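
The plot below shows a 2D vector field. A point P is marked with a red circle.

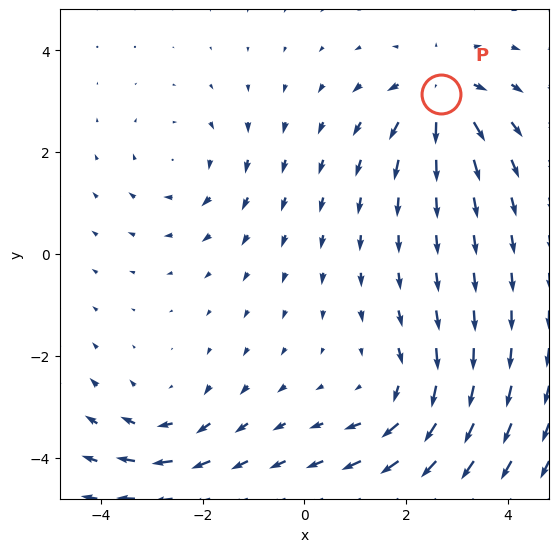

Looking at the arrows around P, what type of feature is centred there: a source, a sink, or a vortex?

At P (2.7, 3.1) the arrows spread outward. Divergence about +6, curl ≈0 — positive divergence with near-zero curl is a source.

source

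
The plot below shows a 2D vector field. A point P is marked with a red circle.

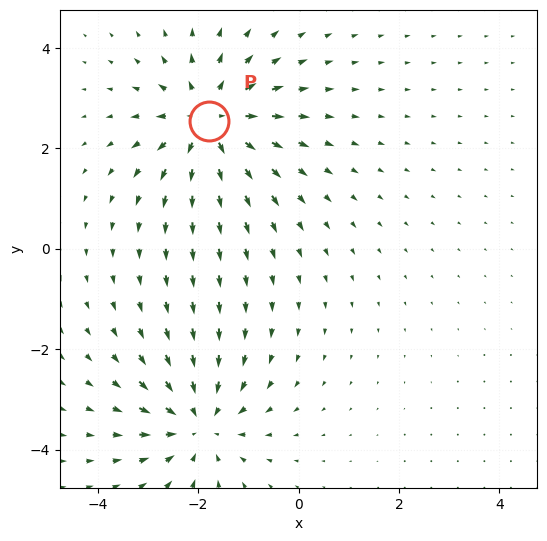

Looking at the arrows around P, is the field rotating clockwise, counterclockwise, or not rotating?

Near P at (-1.8, 2.5) the arrows show no circulation. The curl there is ≈0.

not rotating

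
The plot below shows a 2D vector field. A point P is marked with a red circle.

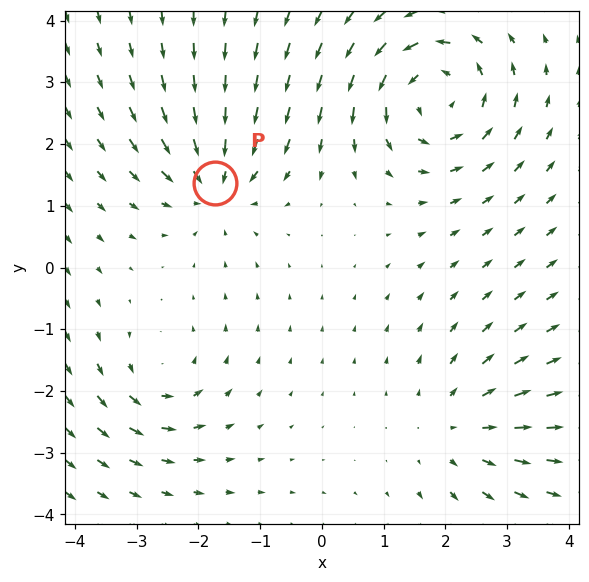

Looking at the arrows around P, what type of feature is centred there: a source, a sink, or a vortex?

sink

At P (-1.7, 1.4) the arrows converge inward. Divergence about -4, curl ≈0 — negative divergence with near-zero curl is a sink.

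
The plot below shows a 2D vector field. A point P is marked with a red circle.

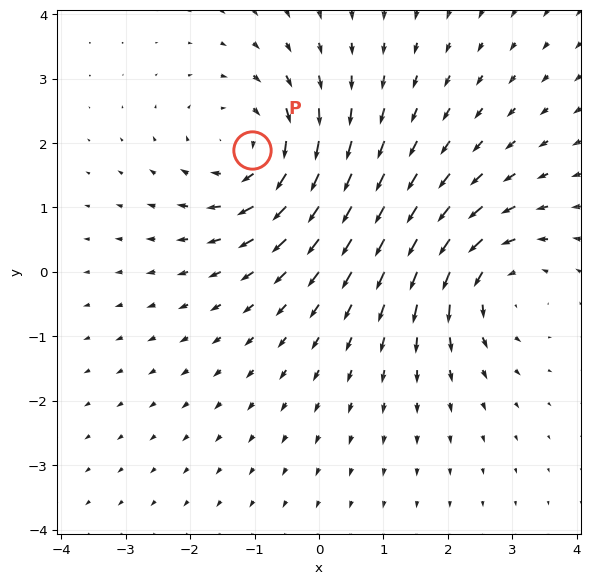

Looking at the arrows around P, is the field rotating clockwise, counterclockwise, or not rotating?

clockwise

Near P at (-1.0, 1.9) the arrows circulate clockwise. The curl (z-component) there is about -3; negative curl means clockwise rotation.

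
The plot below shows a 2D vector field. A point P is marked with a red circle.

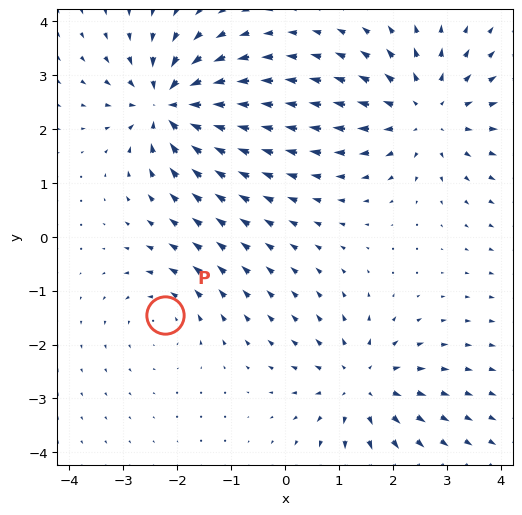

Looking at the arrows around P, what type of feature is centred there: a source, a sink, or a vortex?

vortex

At P (-2.2, -1.5) the arrows circulate counterclockwise. Divergence ≈0, curl about +3 — near-zero divergence with nonzero curl is a vortex.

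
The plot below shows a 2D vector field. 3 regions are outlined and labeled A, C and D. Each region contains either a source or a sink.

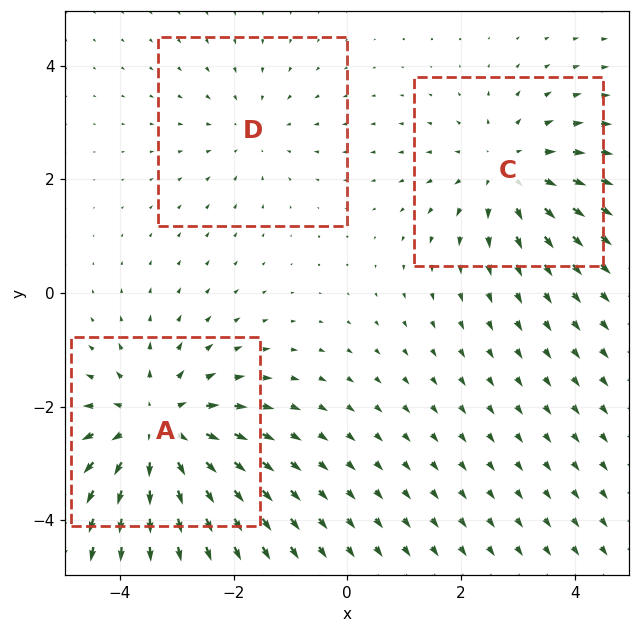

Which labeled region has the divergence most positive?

A

Divergence at each region's feature centre — A: about +4, C: about +3, D: about -2. Region A is most positive.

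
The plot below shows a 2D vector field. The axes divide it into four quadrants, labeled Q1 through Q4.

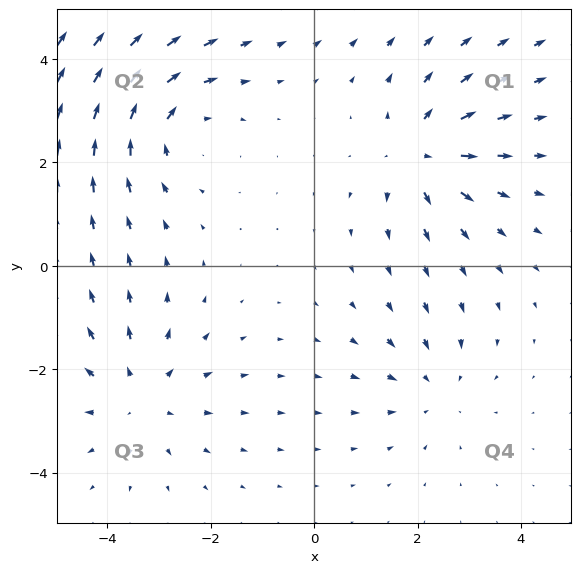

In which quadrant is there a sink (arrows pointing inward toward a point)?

The sink sits at approximately (2.3, -2.4), which lies in quadrant Q4. The divergence there is about -2, negative as expected for a sink.

Q4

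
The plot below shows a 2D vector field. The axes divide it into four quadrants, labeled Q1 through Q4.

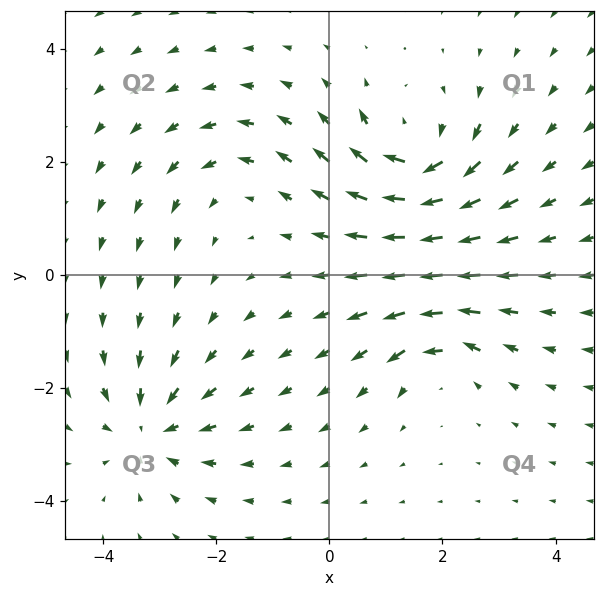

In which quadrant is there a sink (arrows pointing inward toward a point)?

Q3

The sink sits at approximately (-3.2, -2.7), which lies in quadrant Q3. The divergence there is about -5, negative as expected for a sink.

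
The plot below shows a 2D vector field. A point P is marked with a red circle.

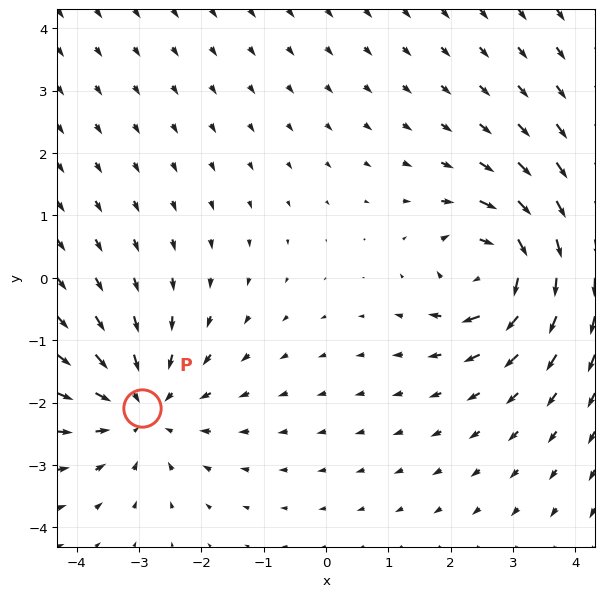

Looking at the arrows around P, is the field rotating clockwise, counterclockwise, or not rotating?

not rotating

Near P at (-2.9, -2.1) the arrows show no circulation. The curl there is ≈0.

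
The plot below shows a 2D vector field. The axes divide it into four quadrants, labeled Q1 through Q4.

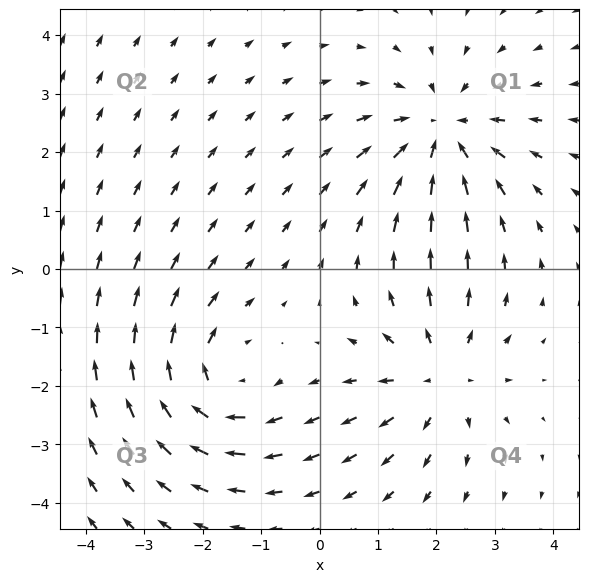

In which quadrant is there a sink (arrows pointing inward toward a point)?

The sink sits at approximately (2.1, 2.3), which lies in quadrant Q1. The divergence there is about -5, negative as expected for a sink.

Q1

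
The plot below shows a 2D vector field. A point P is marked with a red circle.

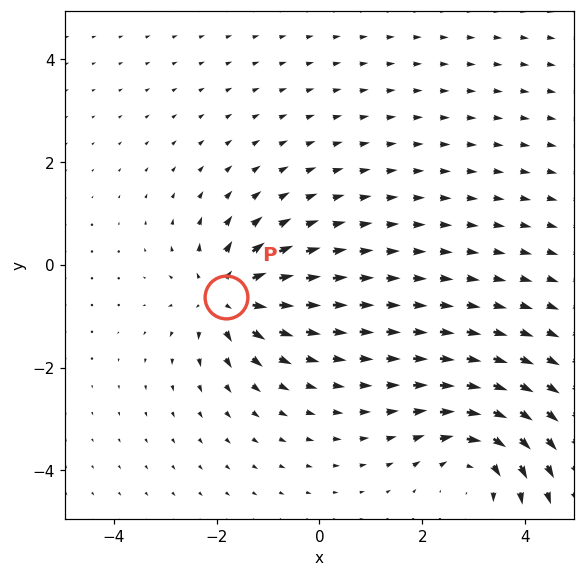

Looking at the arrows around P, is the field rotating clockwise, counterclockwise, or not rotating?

not rotating

Near P at (-1.8, -0.6) the arrows show no circulation. The curl there is ≈0.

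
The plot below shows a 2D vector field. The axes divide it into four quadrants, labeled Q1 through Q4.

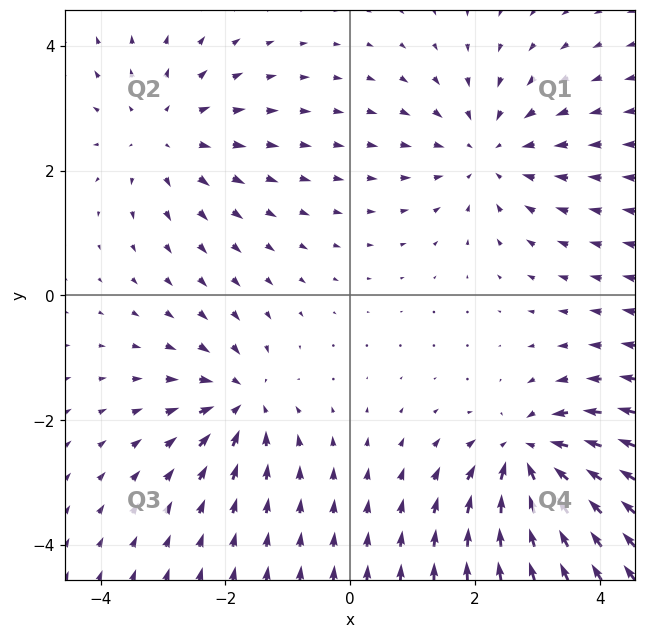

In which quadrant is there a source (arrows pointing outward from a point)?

Q2

The source sits at approximately (-3.0, 2.6), which lies in quadrant Q2. The divergence there is about +2, positive as expected for a source.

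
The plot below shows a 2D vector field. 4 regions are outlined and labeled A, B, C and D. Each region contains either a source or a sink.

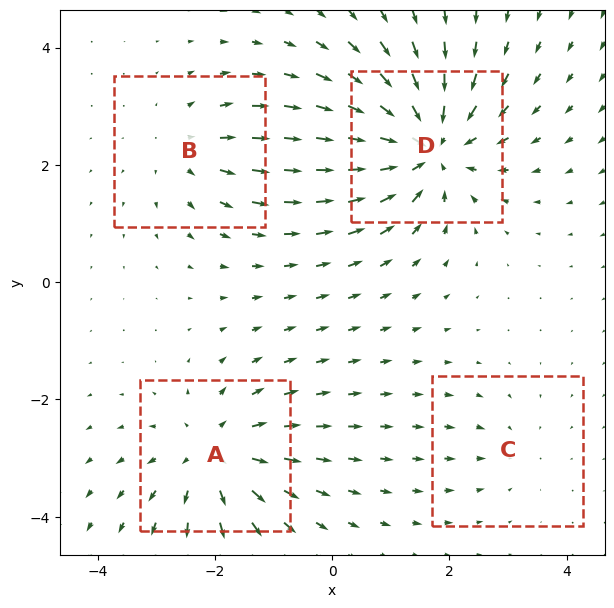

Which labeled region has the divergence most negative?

D

Divergence at each region's feature centre — A: about +5, B: about +3, C: about -2, D: about -7. Region D is most negative.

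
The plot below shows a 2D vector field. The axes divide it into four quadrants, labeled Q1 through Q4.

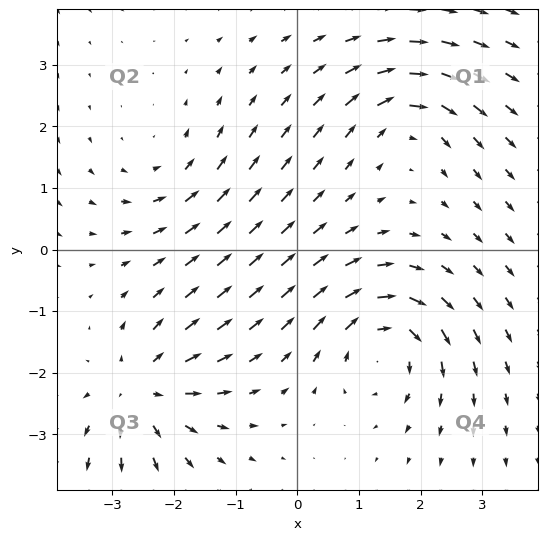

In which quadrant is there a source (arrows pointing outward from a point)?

Q3

The source sits at approximately (-2.5, -2.3), which lies in quadrant Q3. The divergence there is about +4, positive as expected for a source.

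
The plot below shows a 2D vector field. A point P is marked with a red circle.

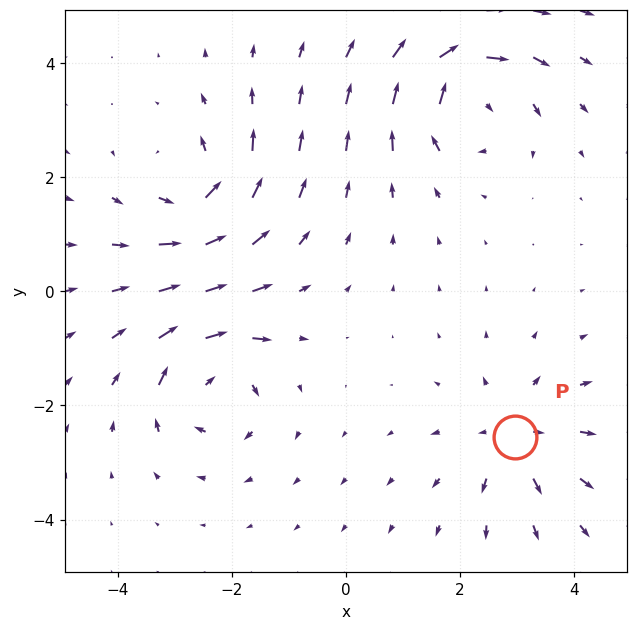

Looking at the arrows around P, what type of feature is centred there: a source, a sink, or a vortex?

source

At P (3.0, -2.5) the arrows spread outward. Divergence about +4, curl ≈0 — positive divergence with near-zero curl is a source.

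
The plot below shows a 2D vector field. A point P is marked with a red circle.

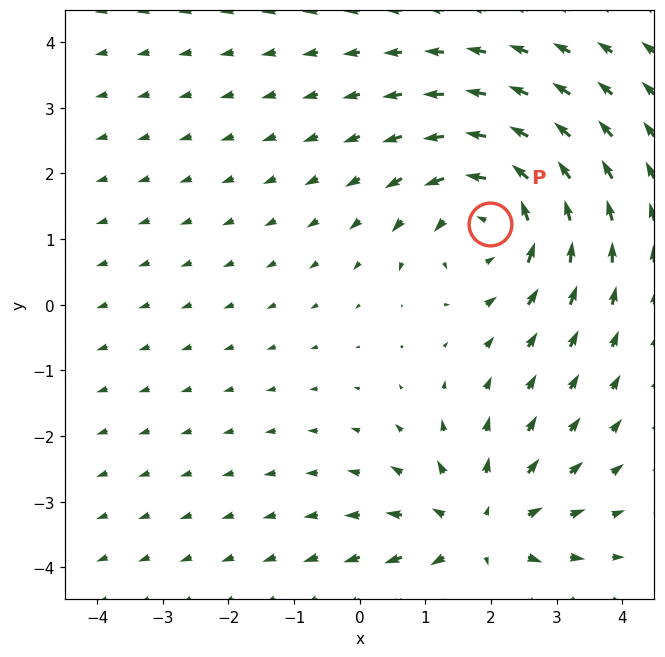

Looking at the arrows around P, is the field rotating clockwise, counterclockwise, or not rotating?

Near P at (2.0, 1.2) the arrows circulate counterclockwise. The curl (z-component) there is about +4; positive curl means counterclockwise rotation.

counterclockwise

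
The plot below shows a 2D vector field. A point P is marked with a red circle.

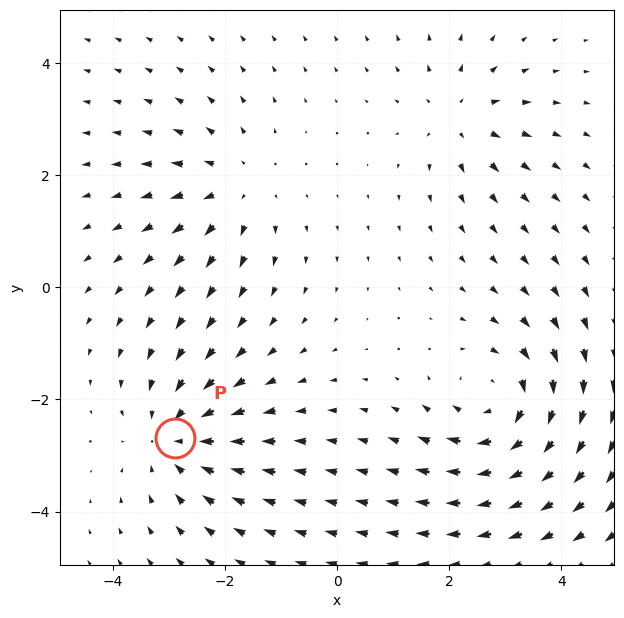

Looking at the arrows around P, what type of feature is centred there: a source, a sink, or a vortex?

At P (-2.9, -2.7) the arrows converge inward. Divergence about -4, curl ≈0 — negative divergence with near-zero curl is a sink.

sink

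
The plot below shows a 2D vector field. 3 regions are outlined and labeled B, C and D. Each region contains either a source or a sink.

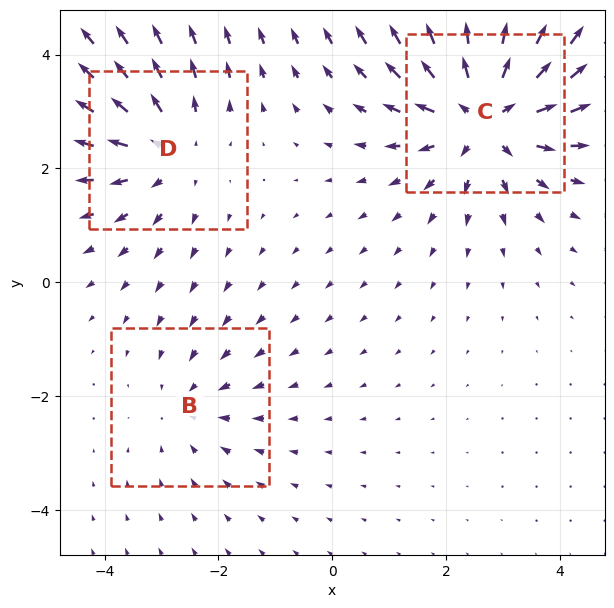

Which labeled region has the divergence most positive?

Divergence at each region's feature centre — B: about -2, C: about +5, D: about +3. Region C is most positive.

C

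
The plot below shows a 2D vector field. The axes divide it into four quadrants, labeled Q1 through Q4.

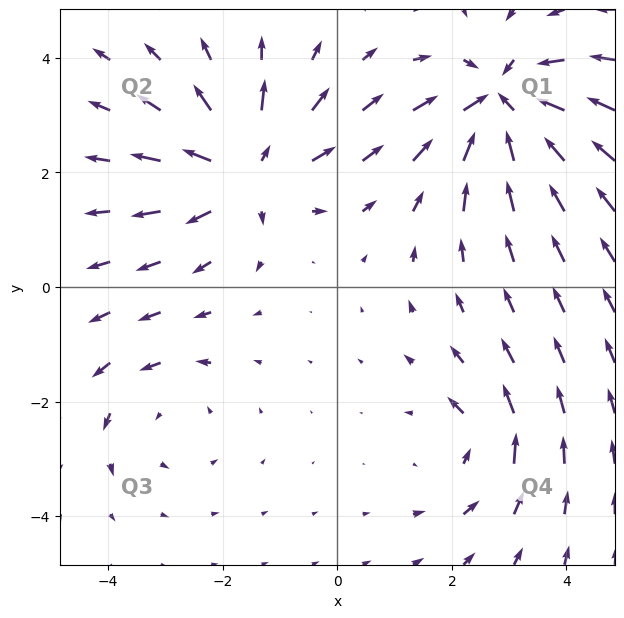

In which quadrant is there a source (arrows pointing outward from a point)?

The source sits at approximately (-1.6, 2.1), which lies in quadrant Q2. The divergence there is about +5, positive as expected for a source.

Q2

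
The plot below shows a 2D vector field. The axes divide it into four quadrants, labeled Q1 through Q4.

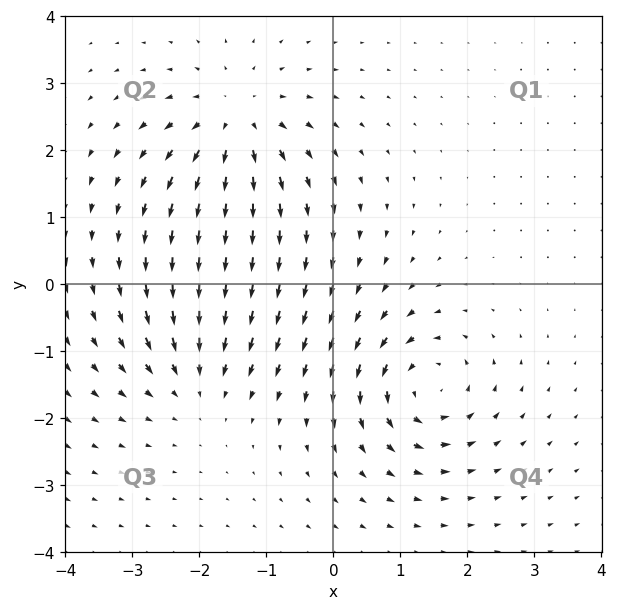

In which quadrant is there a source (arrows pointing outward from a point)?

Q2

The source sits at approximately (-1.5, 2.4), which lies in quadrant Q2. The divergence there is about +4, positive as expected for a source.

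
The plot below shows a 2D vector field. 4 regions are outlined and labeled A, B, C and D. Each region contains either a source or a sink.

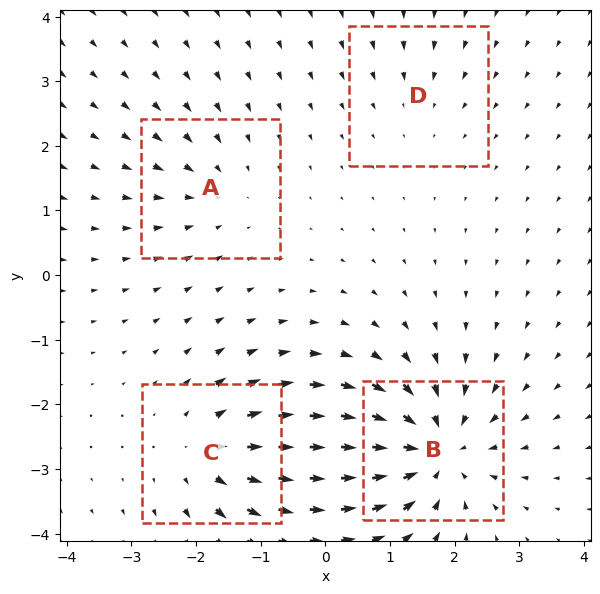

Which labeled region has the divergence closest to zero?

D

Divergence at each region's feature centre — A: about -3, B: about -7, C: about +5, D: about -2. Region D is closest to zero.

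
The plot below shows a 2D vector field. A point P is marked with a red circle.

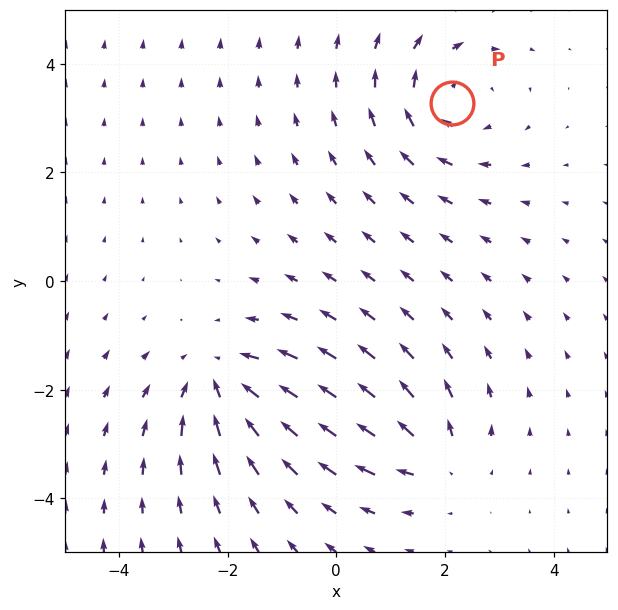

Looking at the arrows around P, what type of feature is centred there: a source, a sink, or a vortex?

vortex

At P (2.1, 3.3) the arrows circulate clockwise. Divergence ≈0, curl about -3 — near-zero divergence with nonzero curl is a vortex.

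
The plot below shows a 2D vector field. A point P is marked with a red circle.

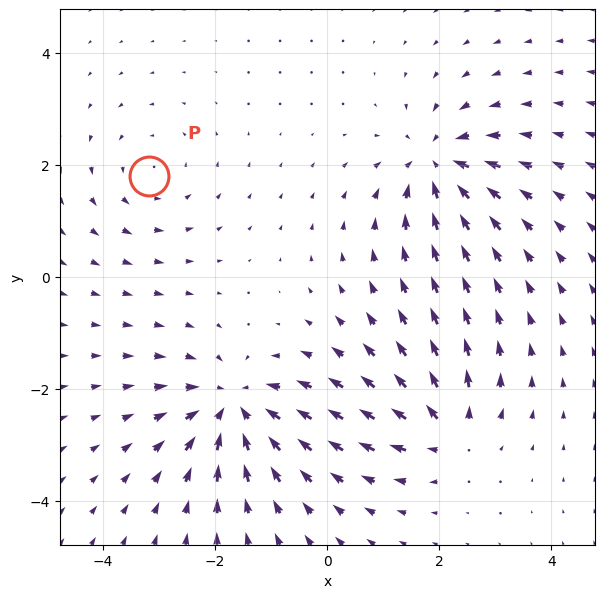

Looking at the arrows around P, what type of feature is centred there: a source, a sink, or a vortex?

At P (-3.2, 1.8) the arrows circulate counterclockwise. Divergence ≈0, curl about +3 — near-zero divergence with nonzero curl is a vortex.

vortex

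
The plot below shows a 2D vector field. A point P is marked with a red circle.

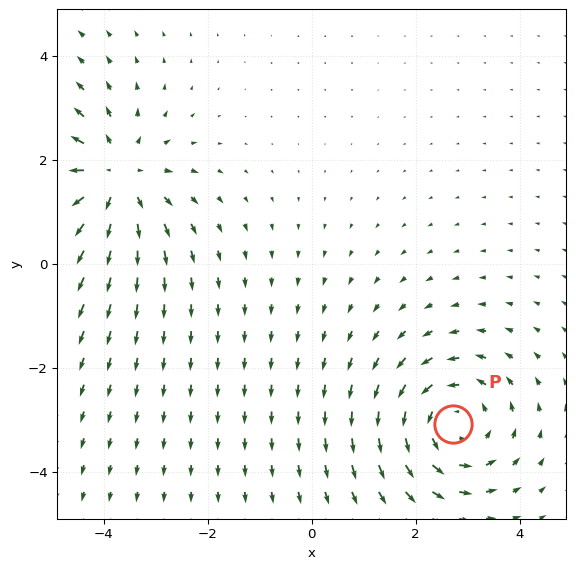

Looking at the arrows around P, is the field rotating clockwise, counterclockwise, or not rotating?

counterclockwise

Near P at (2.7, -3.1) the arrows circulate counterclockwise. The curl (z-component) there is about +4; positive curl means counterclockwise rotation.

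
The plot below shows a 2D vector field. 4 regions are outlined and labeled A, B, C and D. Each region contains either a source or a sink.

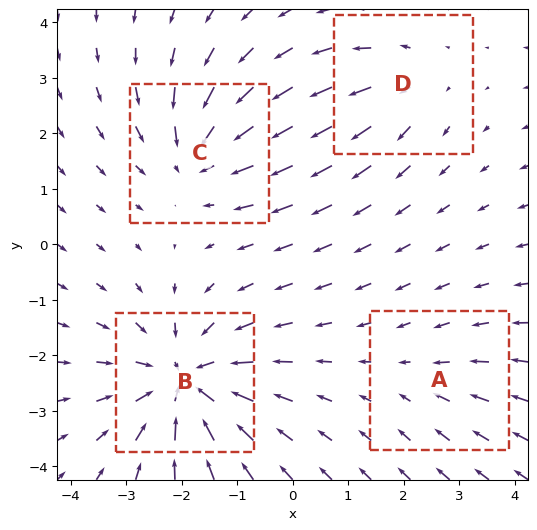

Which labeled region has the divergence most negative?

B

Divergence at each region's feature centre — A: about -2, B: about -7, C: about -5, D: about +3. Region B is most negative.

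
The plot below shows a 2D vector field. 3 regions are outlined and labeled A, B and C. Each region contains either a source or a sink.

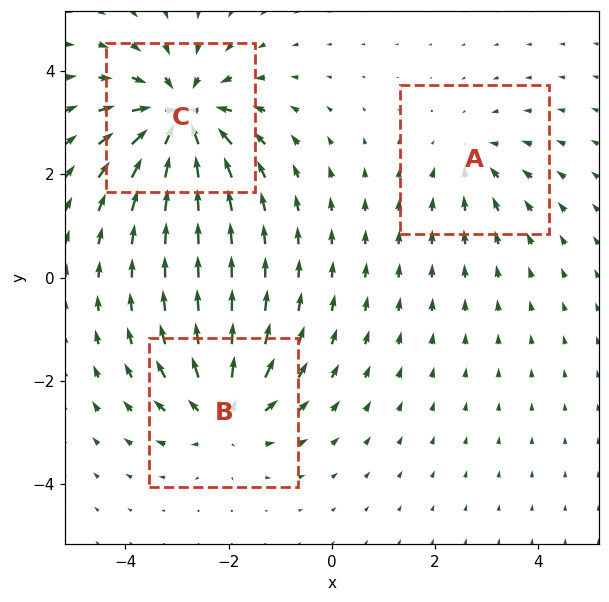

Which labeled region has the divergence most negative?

C

Divergence at each region's feature centre — A: about -2, B: about +4, C: about -6. Region C is most negative.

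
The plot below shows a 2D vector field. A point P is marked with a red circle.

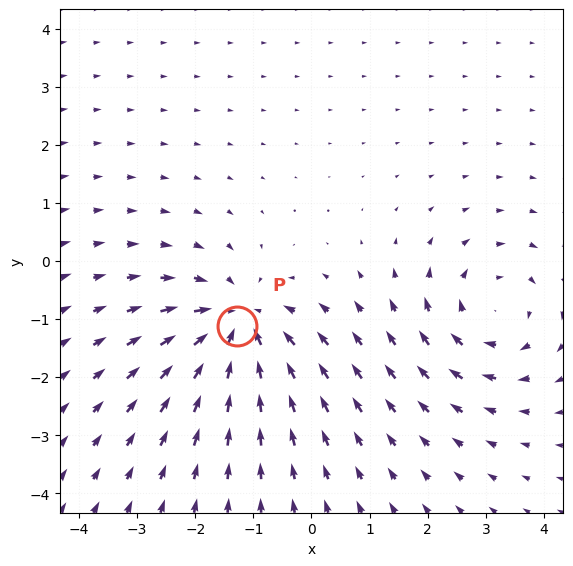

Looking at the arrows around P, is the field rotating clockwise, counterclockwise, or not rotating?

not rotating

Near P at (-1.3, -1.1) the arrows show no circulation. The curl there is ≈0.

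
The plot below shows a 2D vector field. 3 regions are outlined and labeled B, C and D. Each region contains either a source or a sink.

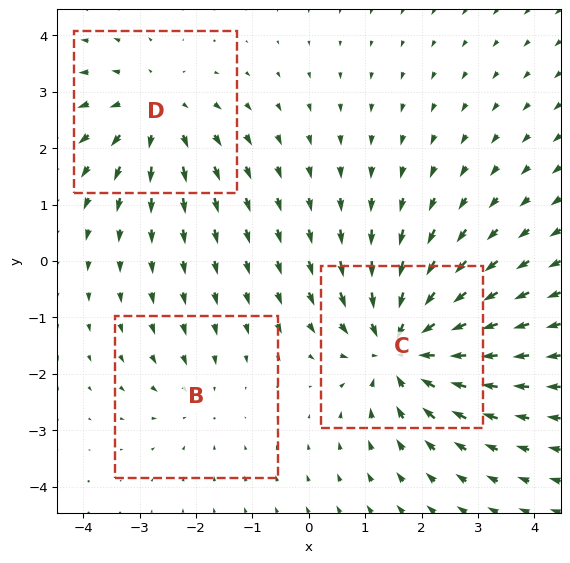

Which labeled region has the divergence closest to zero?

B

Divergence at each region's feature centre — B: about -2, C: about -5, D: about +3. Region B is closest to zero.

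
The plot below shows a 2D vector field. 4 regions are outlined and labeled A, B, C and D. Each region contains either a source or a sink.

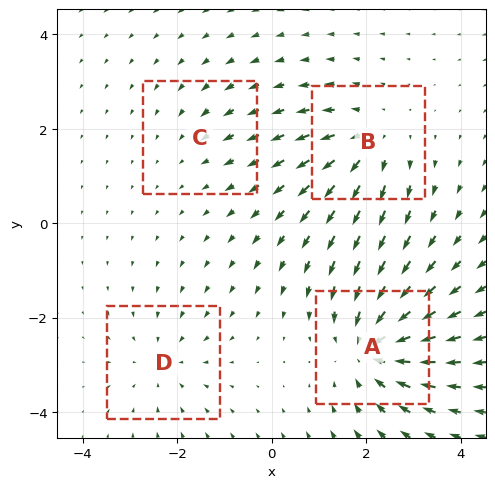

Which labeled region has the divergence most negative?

Divergence at each region's feature centre — A: about -6, B: about +5, C: about -2, D: about -3. Region A is most negative.

A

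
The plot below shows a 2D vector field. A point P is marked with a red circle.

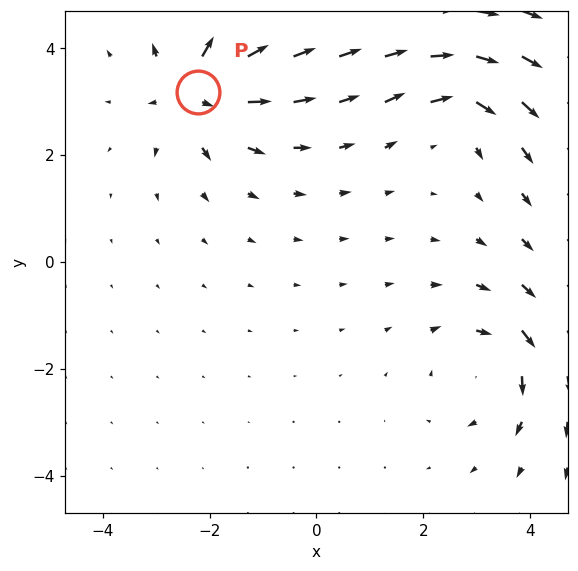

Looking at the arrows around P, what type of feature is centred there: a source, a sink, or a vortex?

At P (-2.2, 3.2) the arrows spread outward. Divergence about +7, curl ≈0 — positive divergence with near-zero curl is a source.

source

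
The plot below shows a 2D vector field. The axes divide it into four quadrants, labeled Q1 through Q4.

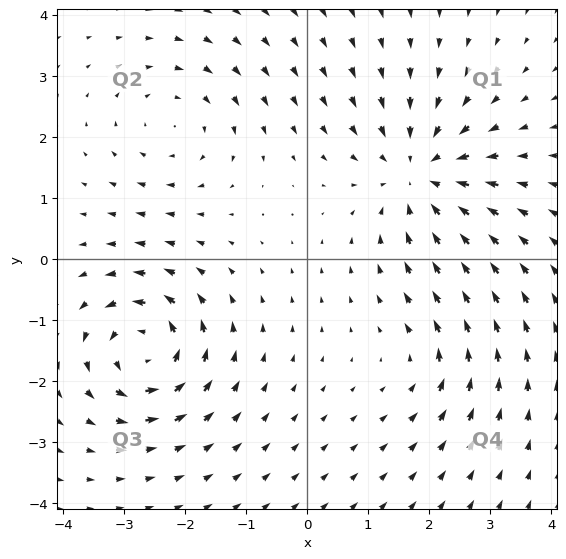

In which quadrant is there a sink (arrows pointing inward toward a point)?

Q1

The sink sits at approximately (1.9, 1.4), which lies in quadrant Q1. The divergence there is about -5, negative as expected for a sink.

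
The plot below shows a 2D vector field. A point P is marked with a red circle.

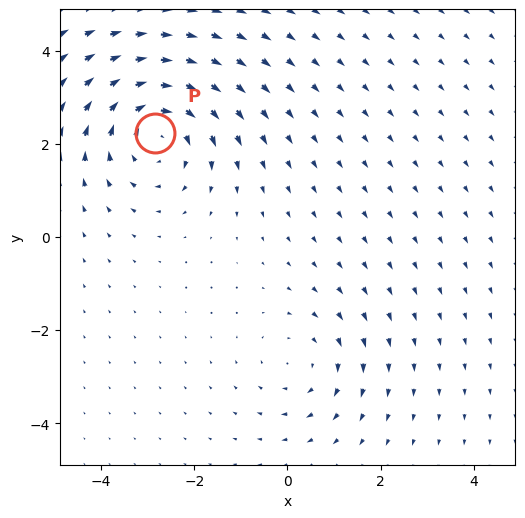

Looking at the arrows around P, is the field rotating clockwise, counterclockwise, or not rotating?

clockwise

Near P at (-2.8, 2.2) the arrows circulate clockwise. The curl (z-component) there is about -4; negative curl means clockwise rotation.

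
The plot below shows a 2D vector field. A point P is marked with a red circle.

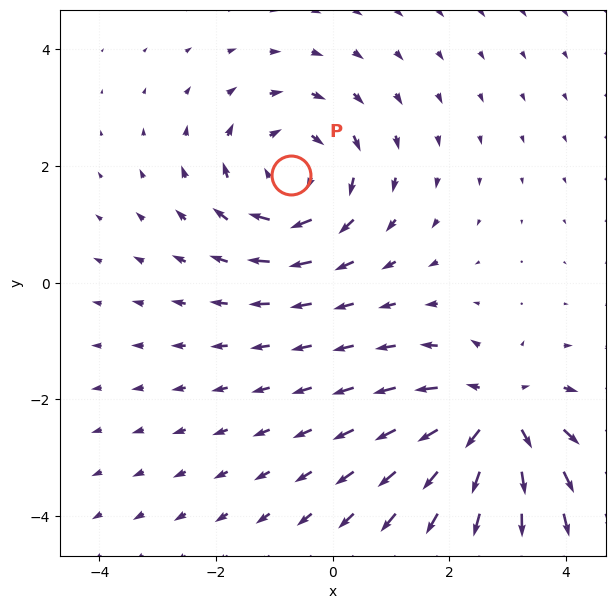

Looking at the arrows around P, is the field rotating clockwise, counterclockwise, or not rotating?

clockwise

Near P at (-0.7, 1.8) the arrows circulate clockwise. The curl (z-component) there is about -4; negative curl means clockwise rotation.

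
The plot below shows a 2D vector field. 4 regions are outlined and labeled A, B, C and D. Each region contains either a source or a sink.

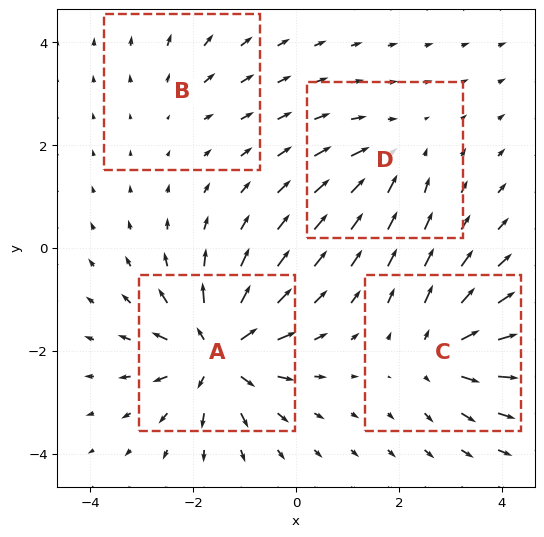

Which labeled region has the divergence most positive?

Divergence at each region's feature centre — A: about +9, B: about +3, C: about +6, D: about -4. Region A is most positive.

A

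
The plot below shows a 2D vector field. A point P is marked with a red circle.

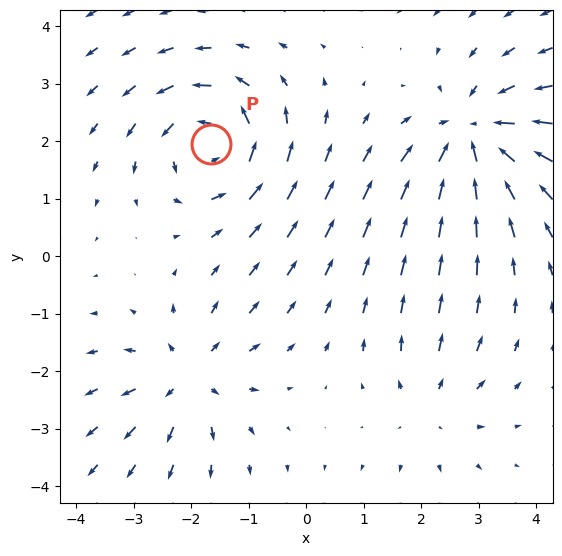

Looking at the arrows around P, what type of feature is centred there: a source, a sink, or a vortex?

At P (-1.7, 1.9) the arrows circulate counterclockwise. Divergence ≈0, curl about +6 — near-zero divergence with nonzero curl is a vortex.

vortex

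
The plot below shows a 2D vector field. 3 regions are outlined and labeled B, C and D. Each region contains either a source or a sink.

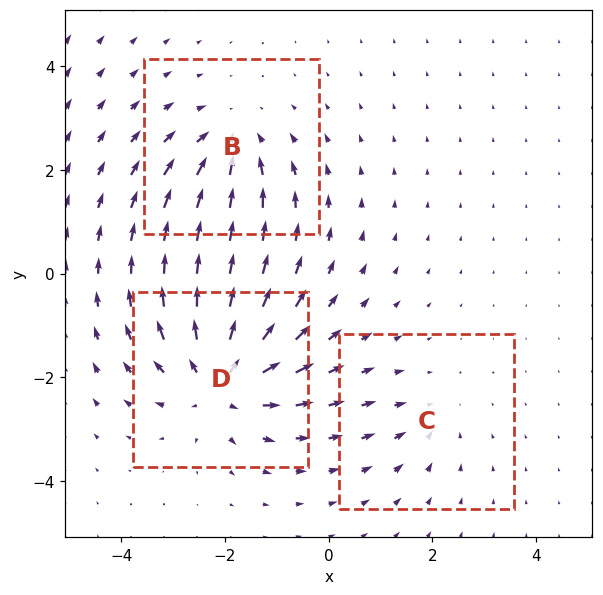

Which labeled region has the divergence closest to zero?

C

Divergence at each region's feature centre — B: about -3, C: about -2, D: about +5. Region C is closest to zero.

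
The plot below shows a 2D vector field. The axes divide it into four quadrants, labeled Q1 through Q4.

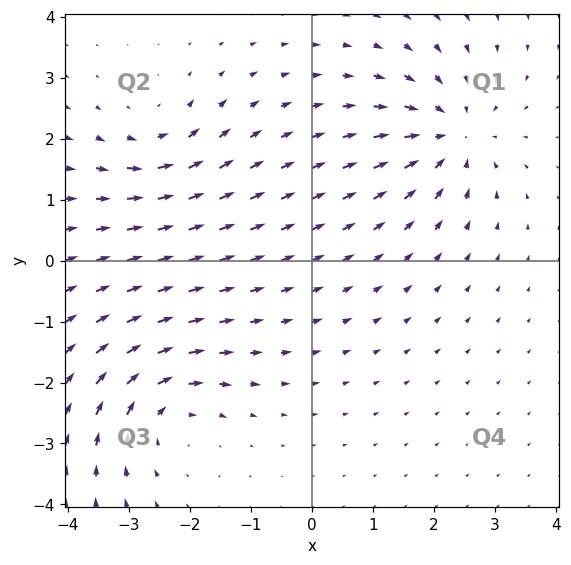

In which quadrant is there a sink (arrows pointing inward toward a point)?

Q1

The sink sits at approximately (2.3, 2.1), which lies in quadrant Q1. The divergence there is about -4, negative as expected for a sink.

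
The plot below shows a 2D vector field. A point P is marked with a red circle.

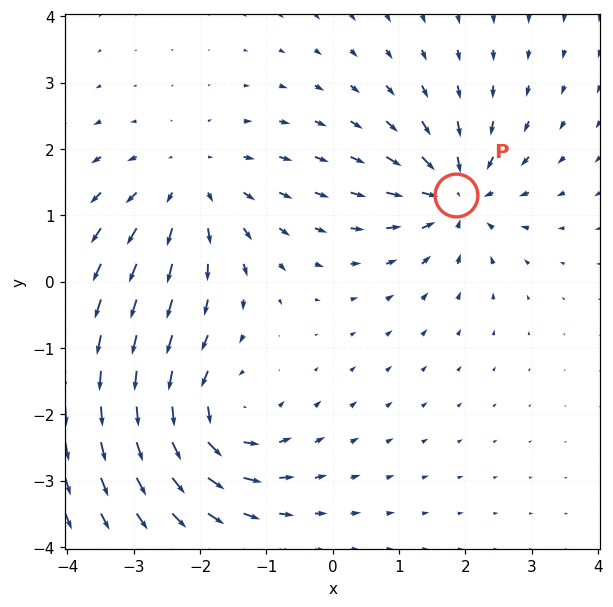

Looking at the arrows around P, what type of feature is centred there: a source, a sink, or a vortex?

sink

At P (1.9, 1.3) the arrows converge inward. Divergence about -5, curl ≈0 — negative divergence with near-zero curl is a sink.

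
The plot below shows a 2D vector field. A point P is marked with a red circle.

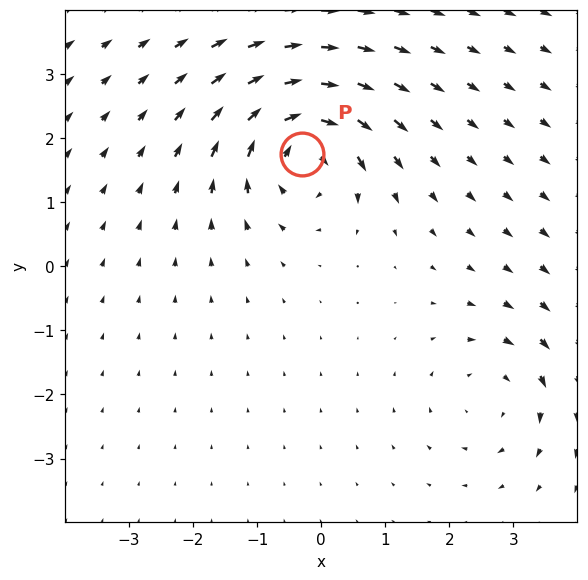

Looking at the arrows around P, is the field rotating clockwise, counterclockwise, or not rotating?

clockwise

Near P at (-0.3, 1.8) the arrows circulate clockwise. The curl (z-component) there is about -6; negative curl means clockwise rotation.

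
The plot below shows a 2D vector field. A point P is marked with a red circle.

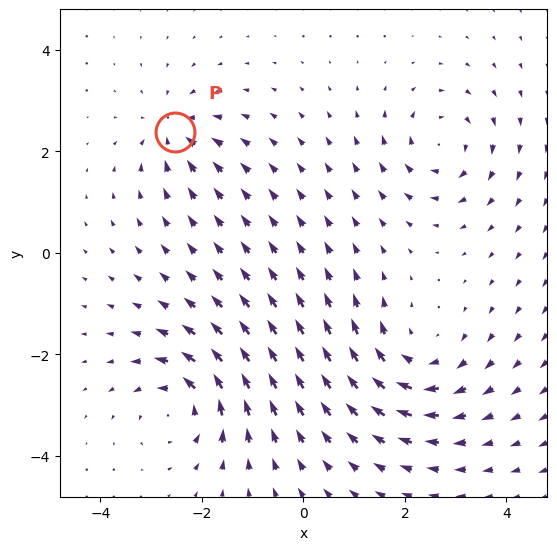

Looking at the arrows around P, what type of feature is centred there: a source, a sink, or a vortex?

sink

At P (-2.5, 2.4) the arrows converge inward. Divergence about -4, curl ≈0 — negative divergence with near-zero curl is a sink.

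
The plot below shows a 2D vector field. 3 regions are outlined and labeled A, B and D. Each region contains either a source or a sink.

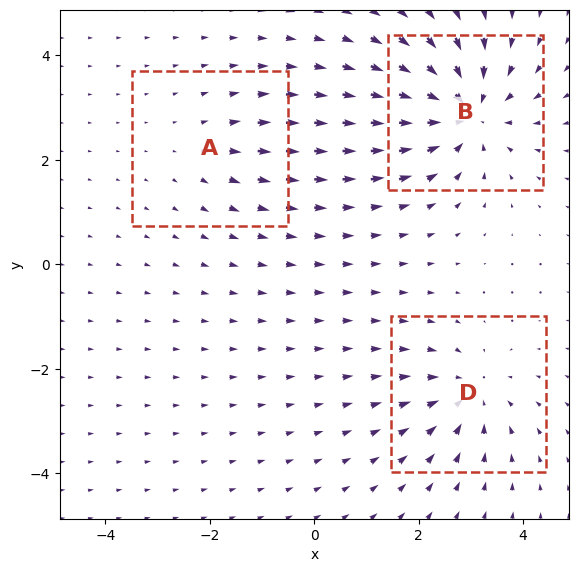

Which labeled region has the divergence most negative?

Divergence at each region's feature centre — A: about +2, B: about -5, D: about -3. Region B is most negative.

B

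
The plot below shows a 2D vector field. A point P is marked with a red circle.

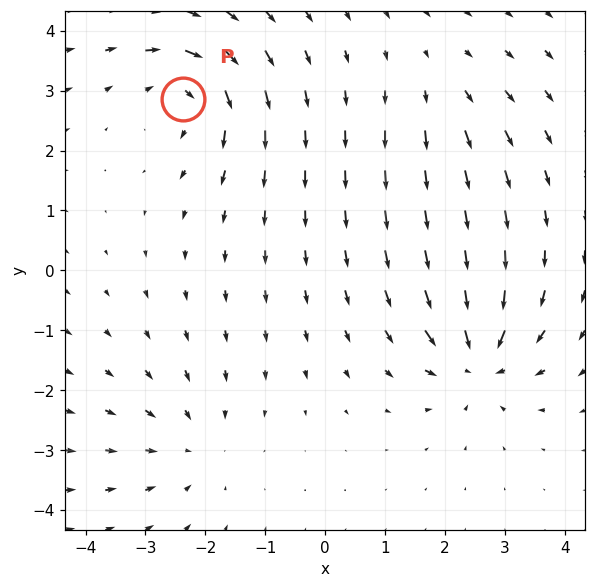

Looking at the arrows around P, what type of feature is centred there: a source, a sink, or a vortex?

At P (-2.4, 2.9) the arrows circulate clockwise. Divergence ≈0, curl about -6 — near-zero divergence with nonzero curl is a vortex.

vortex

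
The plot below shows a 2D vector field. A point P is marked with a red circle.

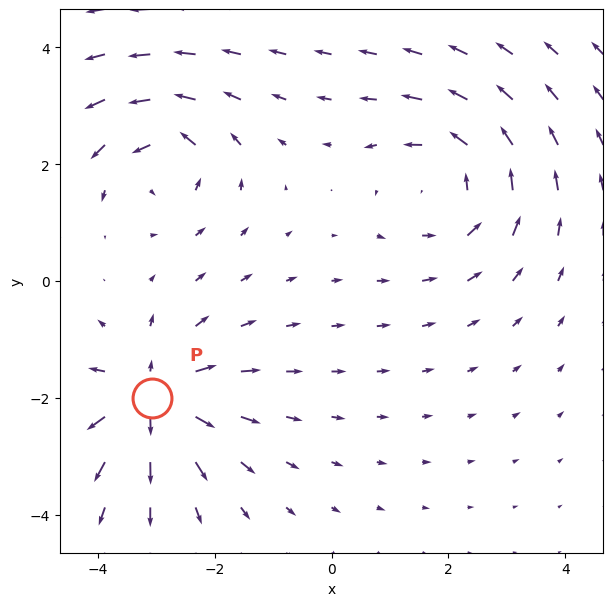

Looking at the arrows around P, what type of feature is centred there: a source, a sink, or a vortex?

source

At P (-3.1, -2.0) the arrows spread outward. Divergence about +6, curl ≈0 — positive divergence with near-zero curl is a source.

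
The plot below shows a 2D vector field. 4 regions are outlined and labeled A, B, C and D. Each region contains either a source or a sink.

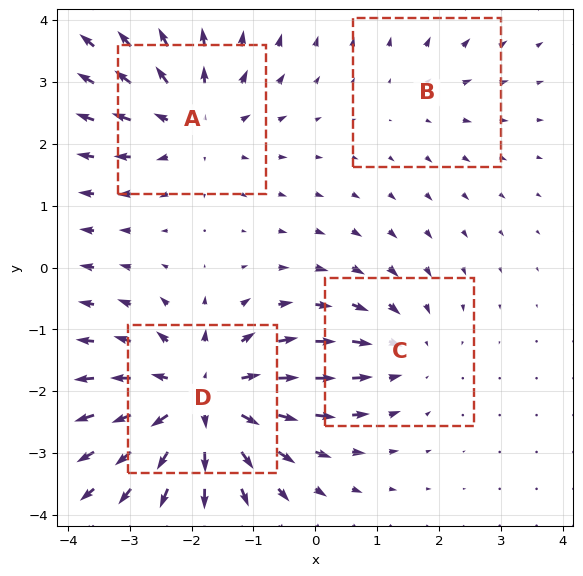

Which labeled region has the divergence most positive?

D

Divergence at each region's feature centre — A: about +4, B: about +2, C: about -3, D: about +7. Region D is most positive.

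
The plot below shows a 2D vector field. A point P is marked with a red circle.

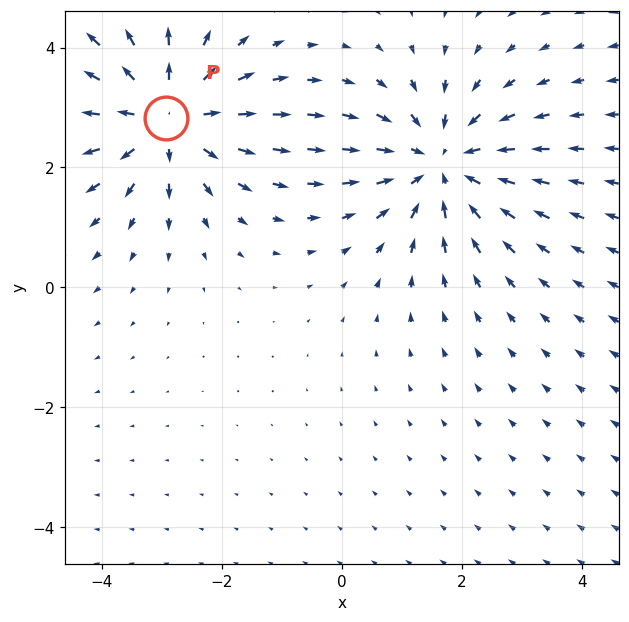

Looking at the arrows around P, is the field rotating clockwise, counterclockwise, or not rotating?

Near P at (-2.9, 2.8) the arrows show no circulation. The curl there is ≈0.

not rotating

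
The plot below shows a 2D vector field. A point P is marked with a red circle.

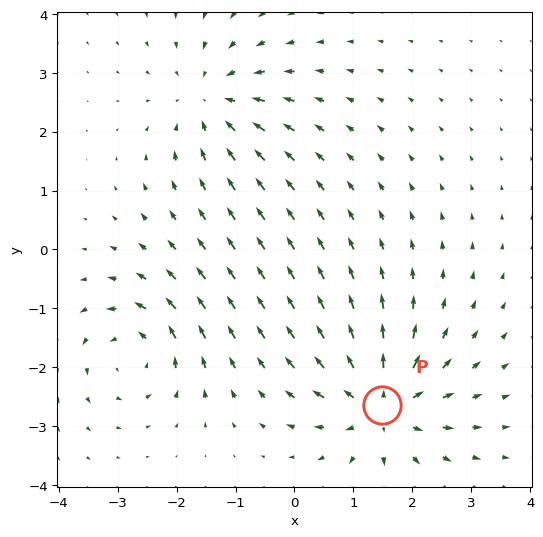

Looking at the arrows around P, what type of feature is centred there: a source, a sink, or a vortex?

source

At P (1.5, -2.6) the arrows spread outward. Divergence about +6, curl ≈0 — positive divergence with near-zero curl is a source.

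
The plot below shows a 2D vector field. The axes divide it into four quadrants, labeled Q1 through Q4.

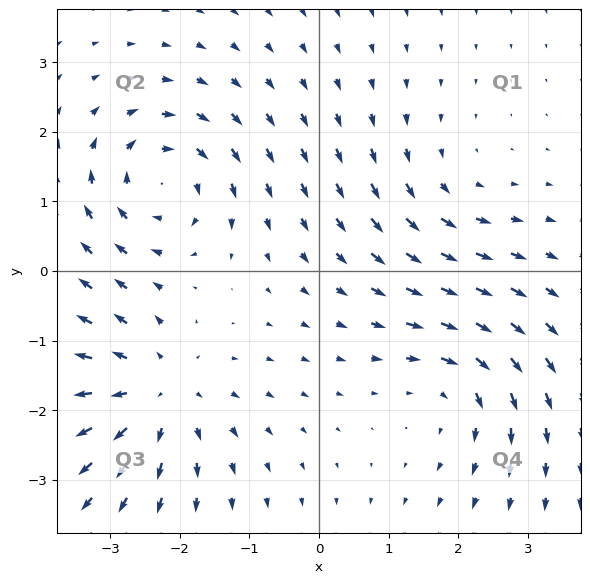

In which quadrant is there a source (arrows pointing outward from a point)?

The source sits at approximately (-2.3, -1.8), which lies in quadrant Q3. The divergence there is about +4, positive as expected for a source.

Q3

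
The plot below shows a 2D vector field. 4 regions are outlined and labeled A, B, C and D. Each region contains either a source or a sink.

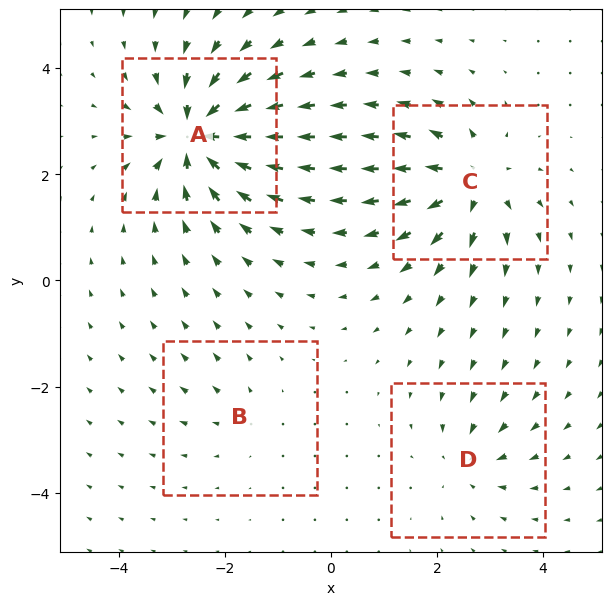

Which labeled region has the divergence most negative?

Divergence at each region's feature centre — A: about -9, B: about +2, C: about +7, D: about -4. Region A is most negative.

A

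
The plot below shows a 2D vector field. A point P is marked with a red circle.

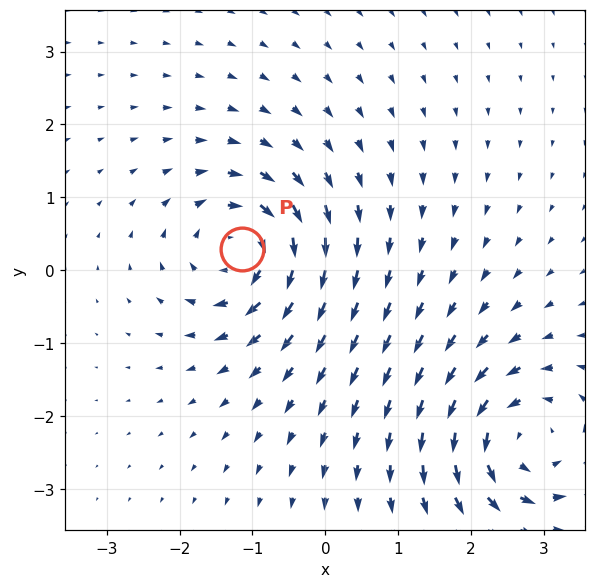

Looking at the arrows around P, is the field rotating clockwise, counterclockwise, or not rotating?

clockwise

Near P at (-1.1, 0.3) the arrows circulate clockwise. The curl (z-component) there is about -7; negative curl means clockwise rotation.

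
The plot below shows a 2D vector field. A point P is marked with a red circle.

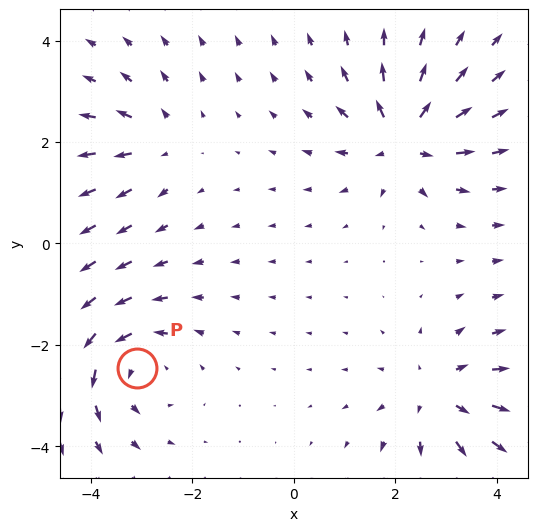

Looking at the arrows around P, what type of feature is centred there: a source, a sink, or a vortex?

At P (-3.1, -2.5) the arrows circulate counterclockwise. Divergence ≈0, curl about +4 — near-zero divergence with nonzero curl is a vortex.

vortex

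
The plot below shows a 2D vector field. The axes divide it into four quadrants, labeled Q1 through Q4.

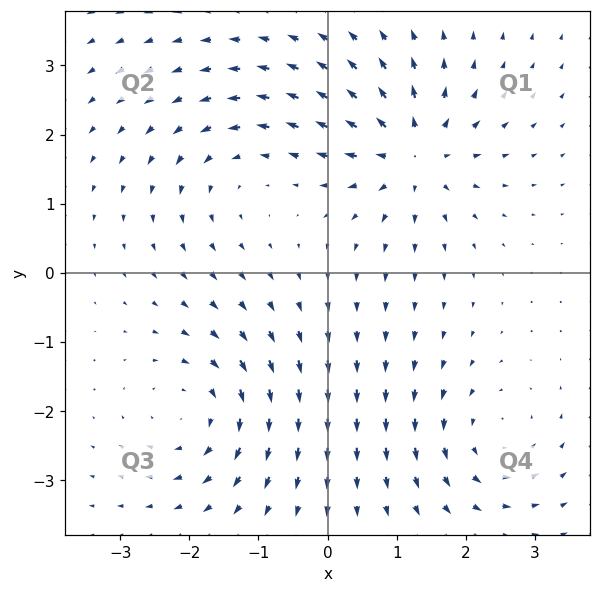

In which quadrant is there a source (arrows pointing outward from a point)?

The source sits at approximately (1.2, 1.7), which lies in quadrant Q1. The divergence there is about +7, positive as expected for a source.

Q1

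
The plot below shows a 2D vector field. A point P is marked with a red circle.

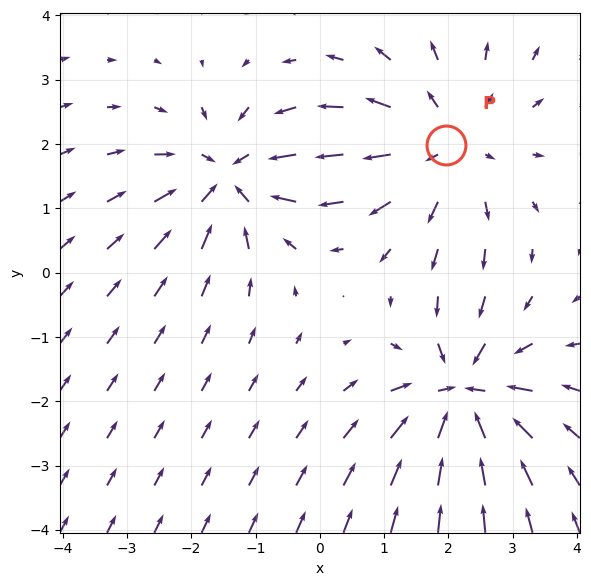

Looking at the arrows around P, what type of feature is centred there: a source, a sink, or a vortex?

At P (2.0, 2.0) the arrows spread outward. Divergence about +3, curl ≈0 — positive divergence with near-zero curl is a source.

source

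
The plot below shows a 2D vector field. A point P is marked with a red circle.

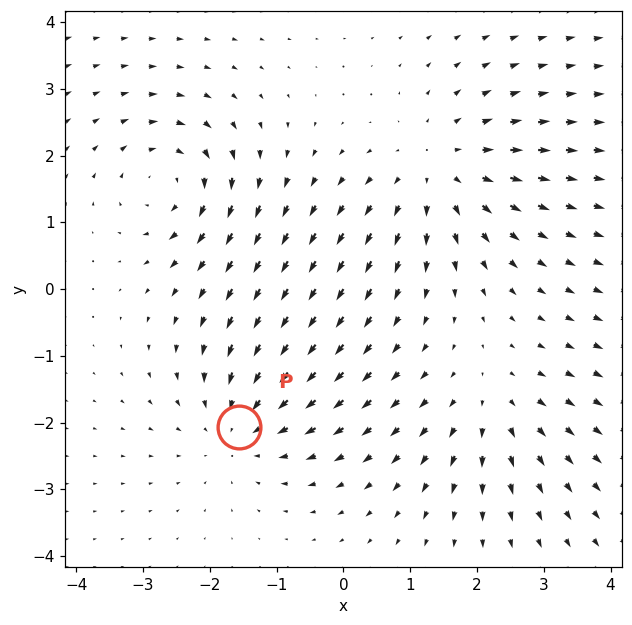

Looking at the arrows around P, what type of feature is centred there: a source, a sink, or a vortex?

At P (-1.6, -2.1) the arrows converge inward. Divergence about -3, curl ≈0 — negative divergence with near-zero curl is a sink.

sink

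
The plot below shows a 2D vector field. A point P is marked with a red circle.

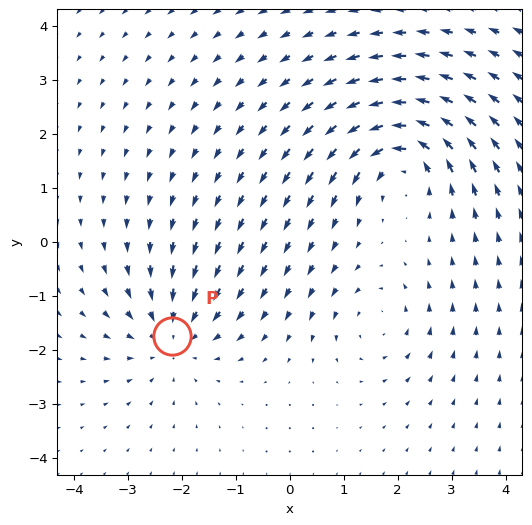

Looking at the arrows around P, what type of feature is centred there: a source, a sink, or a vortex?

At P (-2.2, -1.7) the arrows converge inward. Divergence about -4, curl ≈0 — negative divergence with near-zero curl is a sink.

sink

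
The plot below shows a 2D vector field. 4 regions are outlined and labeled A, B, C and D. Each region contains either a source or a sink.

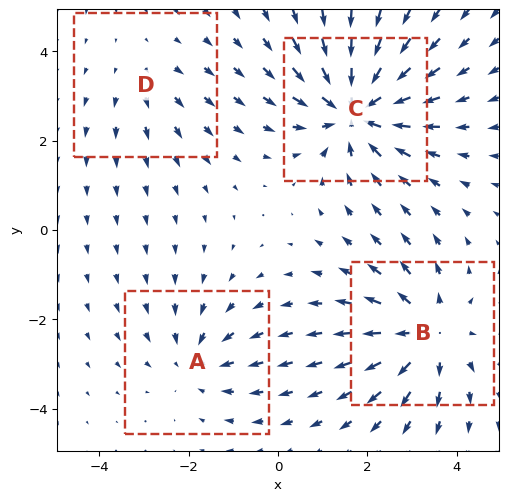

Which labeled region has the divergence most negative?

Divergence at each region's feature centre — A: about -3, B: about +5, C: about -6, D: about +2. Region C is most negative.

C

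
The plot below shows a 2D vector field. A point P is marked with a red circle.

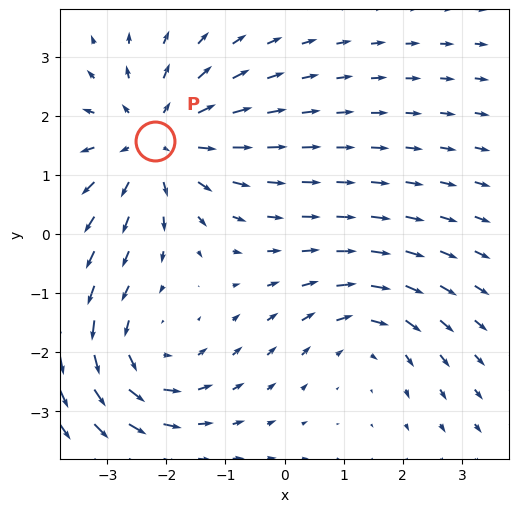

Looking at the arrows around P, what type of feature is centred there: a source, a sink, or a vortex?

source

At P (-2.2, 1.6) the arrows spread outward. Divergence about +4, curl ≈0 — positive divergence with near-zero curl is a source.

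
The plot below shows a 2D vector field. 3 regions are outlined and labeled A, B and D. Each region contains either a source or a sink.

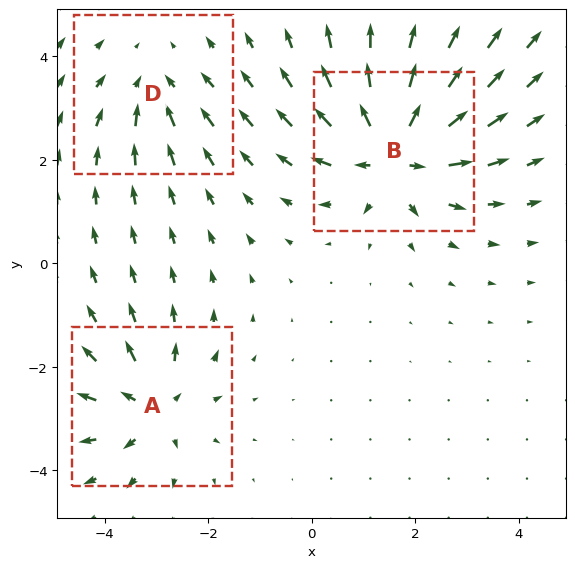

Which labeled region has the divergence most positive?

Divergence at each region's feature centre — A: about +4, B: about +6, D: about -2. Region B is most positive.

B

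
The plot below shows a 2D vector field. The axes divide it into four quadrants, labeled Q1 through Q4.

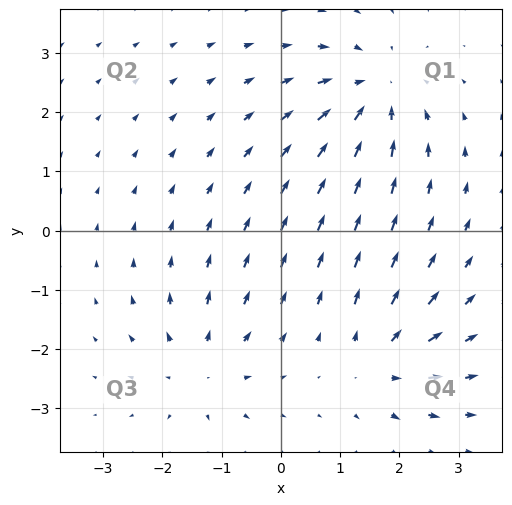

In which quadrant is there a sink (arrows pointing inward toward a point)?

The sink sits at approximately (1.6, 2.3), which lies in quadrant Q1. The divergence there is about -4, negative as expected for a sink.

Q1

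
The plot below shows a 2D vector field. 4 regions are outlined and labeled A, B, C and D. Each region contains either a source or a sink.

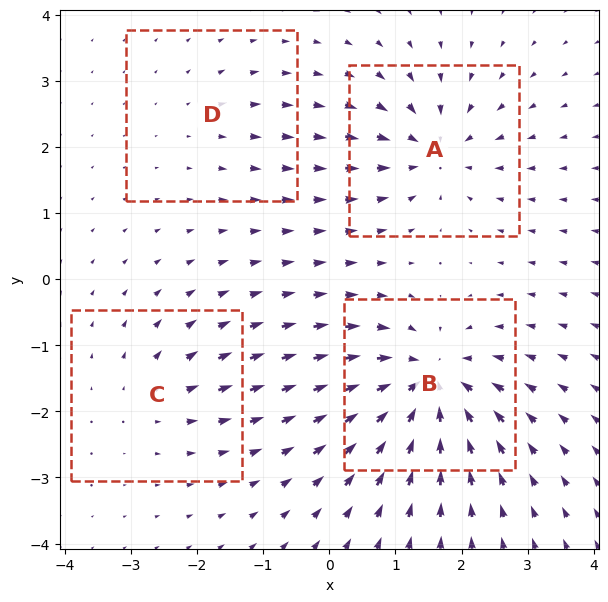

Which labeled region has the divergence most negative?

Divergence at each region's feature centre — A: about -6, B: about -9, C: about +4, D: about +2. Region B is most negative.

B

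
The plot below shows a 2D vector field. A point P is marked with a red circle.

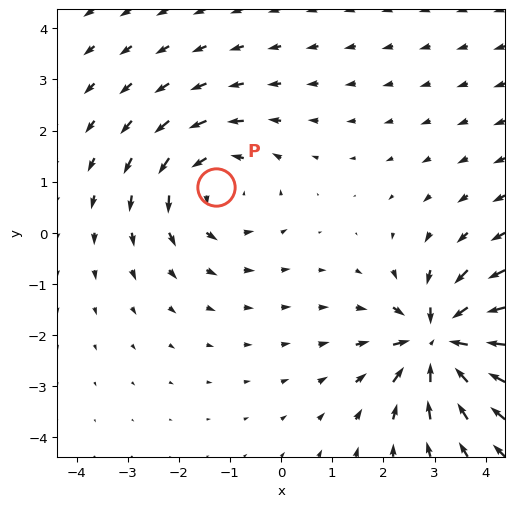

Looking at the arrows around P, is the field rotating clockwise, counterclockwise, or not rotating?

counterclockwise

Near P at (-1.3, 0.9) the arrows circulate counterclockwise. The curl (z-component) there is about +3; positive curl means counterclockwise rotation.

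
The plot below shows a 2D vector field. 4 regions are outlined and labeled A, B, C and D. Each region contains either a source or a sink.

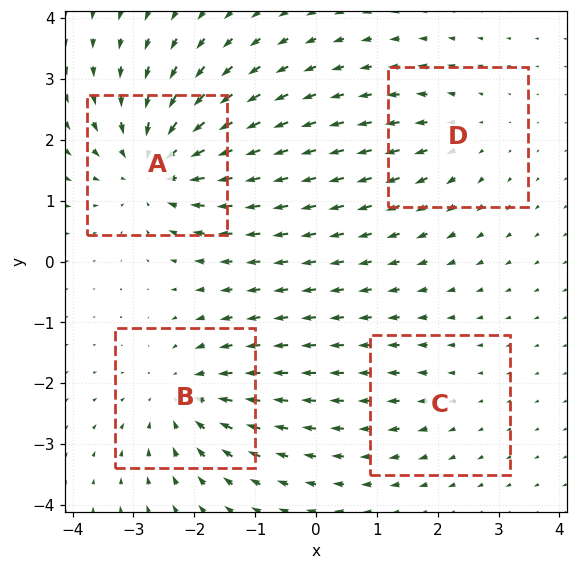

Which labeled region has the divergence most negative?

Divergence at each region's feature centre — A: about -6, B: about -5, C: about +2, D: about +3. Region A is most negative.

A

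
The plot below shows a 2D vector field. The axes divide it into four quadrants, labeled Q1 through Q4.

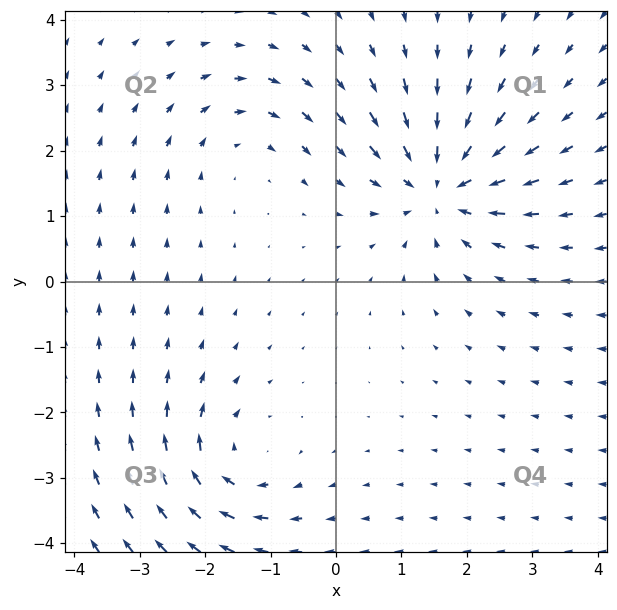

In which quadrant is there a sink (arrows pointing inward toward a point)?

The sink sits at approximately (1.6, 1.5), which lies in quadrant Q1. The divergence there is about -5, negative as expected for a sink.

Q1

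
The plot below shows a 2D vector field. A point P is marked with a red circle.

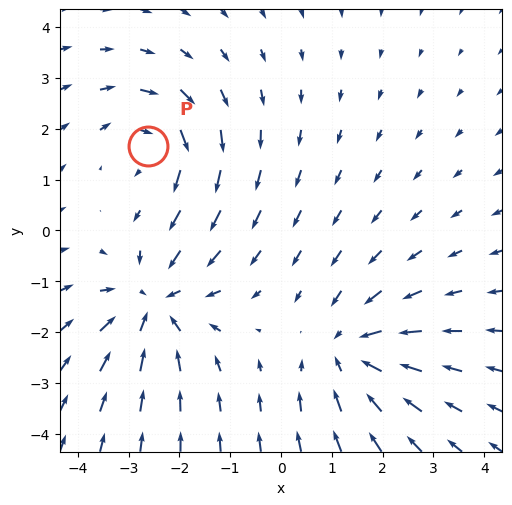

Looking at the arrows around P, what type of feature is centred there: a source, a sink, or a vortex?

vortex

At P (-2.6, 1.7) the arrows circulate clockwise. Divergence ≈0, curl about -4 — near-zero divergence with nonzero curl is a vortex.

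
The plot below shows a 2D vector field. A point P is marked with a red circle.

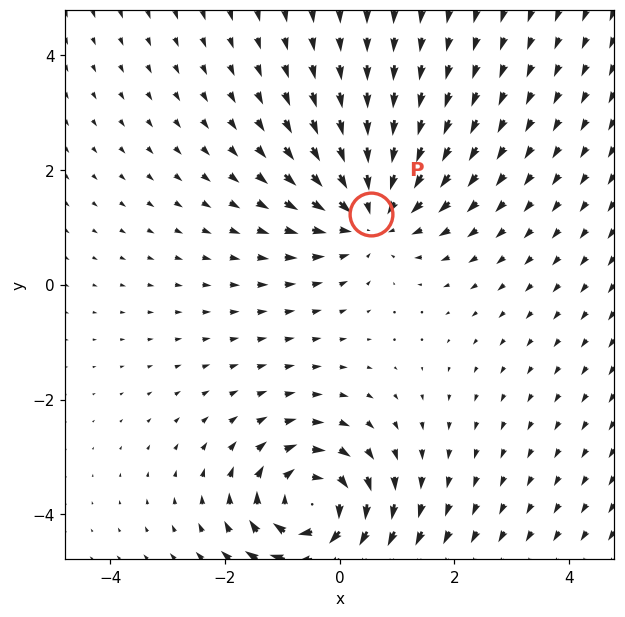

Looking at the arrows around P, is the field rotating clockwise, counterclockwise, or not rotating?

Near P at (0.5, 1.2) the arrows show no circulation. The curl there is ≈0.

not rotating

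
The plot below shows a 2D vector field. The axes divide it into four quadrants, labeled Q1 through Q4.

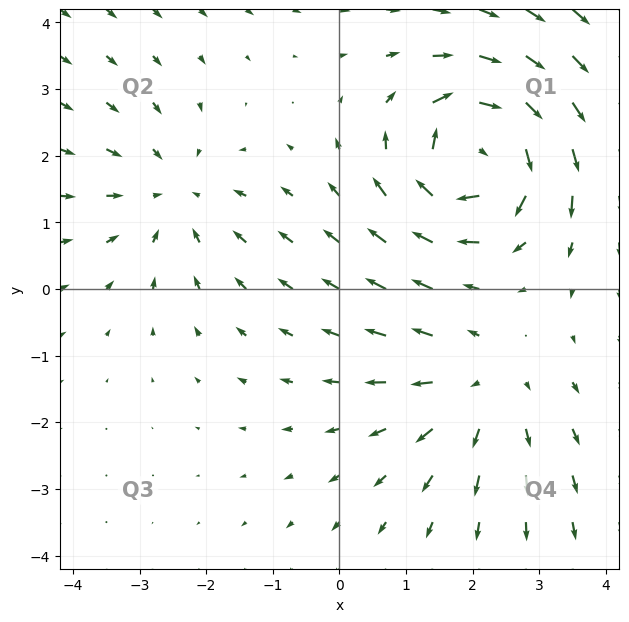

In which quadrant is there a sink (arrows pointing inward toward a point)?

Q2

The sink sits at approximately (-2.5, 1.4), which lies in quadrant Q2. The divergence there is about -2, negative as expected for a sink.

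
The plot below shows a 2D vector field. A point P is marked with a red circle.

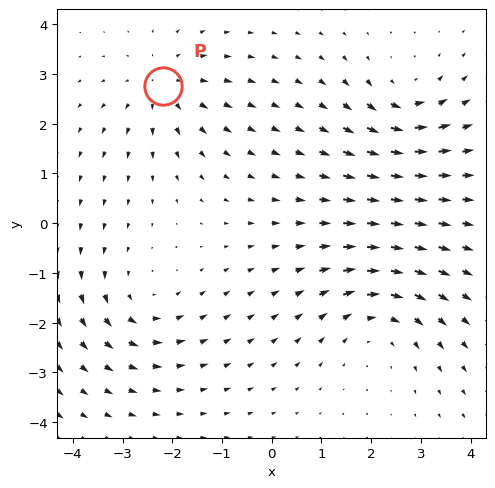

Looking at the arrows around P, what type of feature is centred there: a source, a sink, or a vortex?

At P (-2.2, 2.8) the arrows spread outward. Divergence about +4, curl ≈0 — positive divergence with near-zero curl is a source.

source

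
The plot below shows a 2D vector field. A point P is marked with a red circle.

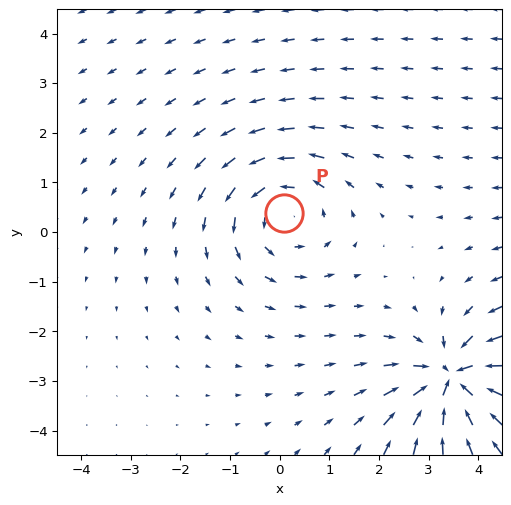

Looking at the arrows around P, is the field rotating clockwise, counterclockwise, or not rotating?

counterclockwise

Near P at (0.1, 0.4) the arrows circulate counterclockwise. The curl (z-component) there is about +2; positive curl means counterclockwise rotation.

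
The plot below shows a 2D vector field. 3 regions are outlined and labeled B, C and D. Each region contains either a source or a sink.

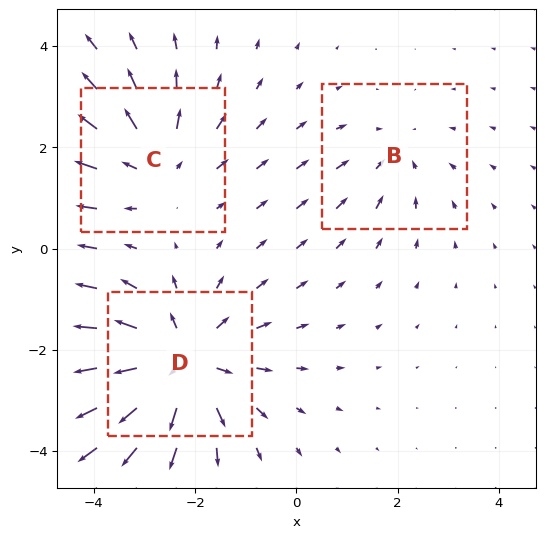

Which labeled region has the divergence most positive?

D

Divergence at each region's feature centre — B: about -2, C: about +3, D: about +4. Region D is most positive.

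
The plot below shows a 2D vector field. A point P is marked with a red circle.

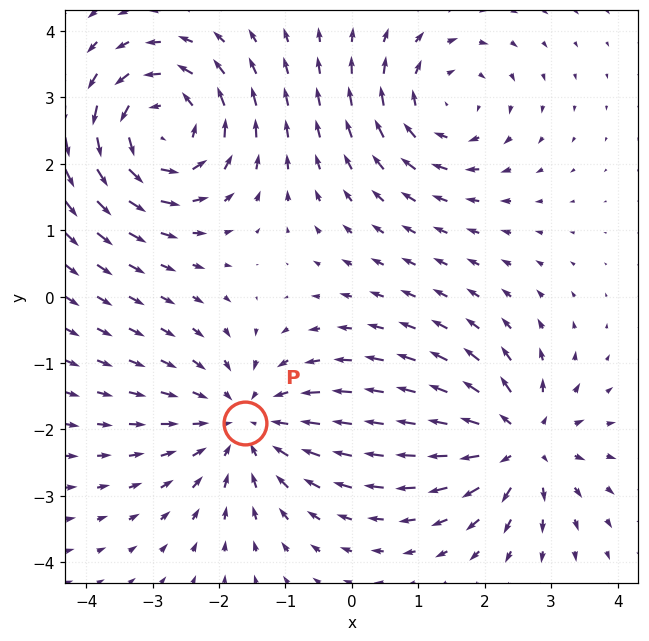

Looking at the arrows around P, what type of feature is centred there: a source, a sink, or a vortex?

At P (-1.6, -1.9) the arrows converge inward. Divergence about -4, curl ≈0 — negative divergence with near-zero curl is a sink.

sink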